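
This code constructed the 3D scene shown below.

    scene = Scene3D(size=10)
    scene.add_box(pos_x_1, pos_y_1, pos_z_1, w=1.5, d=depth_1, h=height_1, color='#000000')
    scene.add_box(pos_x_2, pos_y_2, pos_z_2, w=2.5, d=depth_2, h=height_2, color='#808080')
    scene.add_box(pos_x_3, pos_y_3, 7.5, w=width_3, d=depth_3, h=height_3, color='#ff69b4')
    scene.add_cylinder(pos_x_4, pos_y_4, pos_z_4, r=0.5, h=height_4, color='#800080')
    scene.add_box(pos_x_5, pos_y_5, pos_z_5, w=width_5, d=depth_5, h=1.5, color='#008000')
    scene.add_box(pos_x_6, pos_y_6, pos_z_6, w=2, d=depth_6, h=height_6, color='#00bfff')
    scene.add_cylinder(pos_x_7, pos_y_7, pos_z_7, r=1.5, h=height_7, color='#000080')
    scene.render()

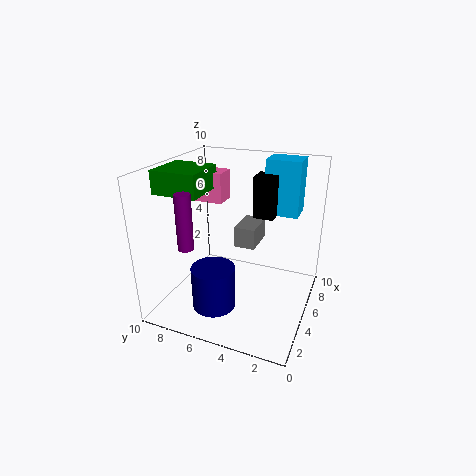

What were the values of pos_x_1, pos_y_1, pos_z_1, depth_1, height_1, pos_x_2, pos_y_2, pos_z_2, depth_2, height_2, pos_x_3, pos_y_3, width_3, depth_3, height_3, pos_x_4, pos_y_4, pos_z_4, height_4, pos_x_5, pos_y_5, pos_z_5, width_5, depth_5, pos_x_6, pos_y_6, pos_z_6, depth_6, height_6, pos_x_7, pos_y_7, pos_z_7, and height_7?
pos_x_1 = 6.5; pos_y_1 = 3; pos_z_1 = 6; depth_1 = 1.5; height_1 = 3; pos_x_2 = 5.5; pos_y_2 = 4; pos_z_2 = 4; depth_2 = 1.5; height_2 = 1.5; pos_x_3 = 4.5; pos_y_3 = 6; width_3 = 1.5; depth_3 = 2.5; height_3 = 2; pos_x_4 = 1.5; pos_y_4 = 7; pos_z_4 = 5.5; height_4 = 3.5; pos_x_5 = 2; pos_y_5 = 6.5; pos_z_5 = 8.5; width_5 = 3; depth_5 = 3; pos_x_6 = 7.5; pos_y_6 = 1.5; pos_z_6 = 6; depth_6 = 2.5; height_6 = 4; pos_x_7 = 3; pos_y_7 = 6; pos_z_7 = 0.5; height_7 = 3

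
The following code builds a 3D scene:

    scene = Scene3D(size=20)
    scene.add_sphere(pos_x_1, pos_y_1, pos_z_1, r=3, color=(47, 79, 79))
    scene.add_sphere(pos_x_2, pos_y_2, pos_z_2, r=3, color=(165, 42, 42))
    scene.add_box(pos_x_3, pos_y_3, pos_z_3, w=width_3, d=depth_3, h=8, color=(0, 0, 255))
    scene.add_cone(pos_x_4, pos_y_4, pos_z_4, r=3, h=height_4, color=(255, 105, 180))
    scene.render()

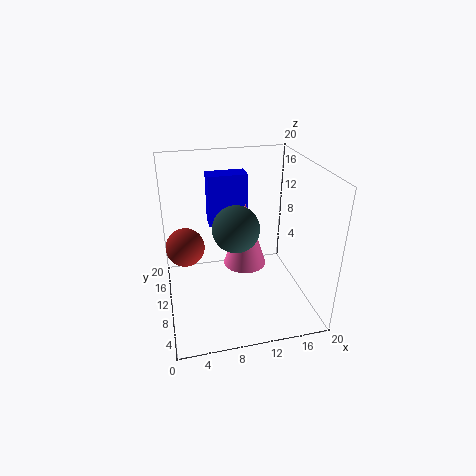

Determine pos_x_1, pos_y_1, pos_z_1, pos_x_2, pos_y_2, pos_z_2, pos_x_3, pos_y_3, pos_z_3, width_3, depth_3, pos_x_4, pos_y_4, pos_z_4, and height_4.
pos_x_1 = 9; pos_y_1 = 7; pos_z_1 = 13; pos_x_2 = 3; pos_y_2 = 16; pos_z_2 = 6; pos_x_3 = 7; pos_y_3 = 16; pos_z_3 = 9; width_3 = 6; depth_3 = 3; pos_x_4 = 11; pos_y_4 = 10; pos_z_4 = 6; height_4 = 9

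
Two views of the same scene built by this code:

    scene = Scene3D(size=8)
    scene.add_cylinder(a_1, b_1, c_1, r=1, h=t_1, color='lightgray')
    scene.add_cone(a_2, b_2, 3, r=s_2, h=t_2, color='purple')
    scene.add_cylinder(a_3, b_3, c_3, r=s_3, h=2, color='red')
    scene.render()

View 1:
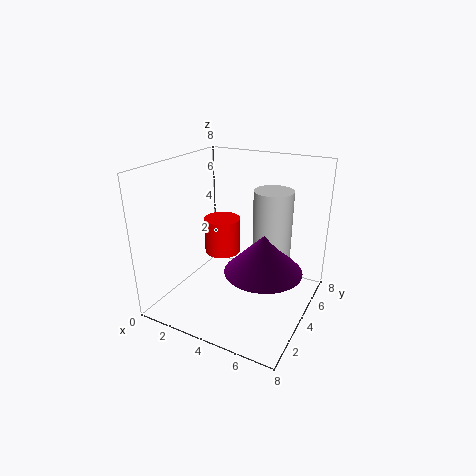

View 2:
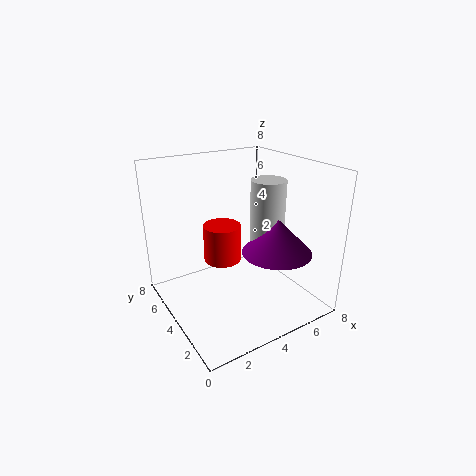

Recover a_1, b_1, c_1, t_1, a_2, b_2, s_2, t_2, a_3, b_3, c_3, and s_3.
a_1 = 6
b_1 = 4
c_1 = 3
t_1 = 4
a_2 = 6
b_2 = 3
s_2 = 2
t_2 = 2
a_3 = 3
b_3 = 4
c_3 = 3
s_3 = 1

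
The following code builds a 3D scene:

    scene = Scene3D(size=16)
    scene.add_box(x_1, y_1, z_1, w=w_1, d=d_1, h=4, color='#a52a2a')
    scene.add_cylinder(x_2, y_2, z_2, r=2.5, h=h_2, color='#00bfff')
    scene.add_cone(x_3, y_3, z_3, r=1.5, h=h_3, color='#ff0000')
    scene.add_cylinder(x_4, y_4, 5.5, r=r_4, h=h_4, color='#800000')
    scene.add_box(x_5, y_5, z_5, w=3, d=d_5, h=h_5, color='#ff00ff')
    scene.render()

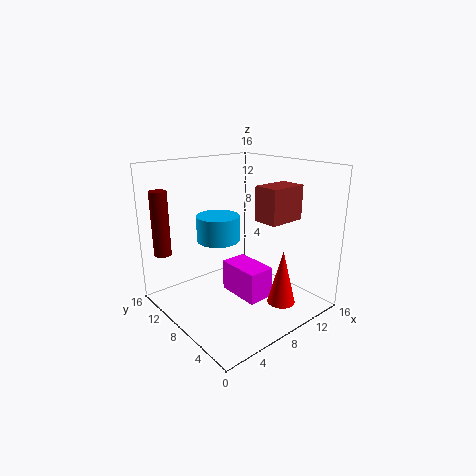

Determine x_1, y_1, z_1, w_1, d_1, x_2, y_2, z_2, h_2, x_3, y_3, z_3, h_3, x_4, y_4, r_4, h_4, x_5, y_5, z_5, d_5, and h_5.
x_1 = 10.5; y_1 = 5; z_1 = 9.5; w_1 = 4.5; d_1 = 3; x_2 = 7.5; y_2 = 11; z_2 = 7; h_2 = 3; x_3 = 10; y_3 = 3; z_3 = 1.5; h_3 = 6; x_4 = 2; y_4 = 14.5; r_4 = 1; h_4 = 7.5; x_5 = 7; y_5 = 4.5; z_5 = 1.5; d_5 = 5; h_5 = 3.5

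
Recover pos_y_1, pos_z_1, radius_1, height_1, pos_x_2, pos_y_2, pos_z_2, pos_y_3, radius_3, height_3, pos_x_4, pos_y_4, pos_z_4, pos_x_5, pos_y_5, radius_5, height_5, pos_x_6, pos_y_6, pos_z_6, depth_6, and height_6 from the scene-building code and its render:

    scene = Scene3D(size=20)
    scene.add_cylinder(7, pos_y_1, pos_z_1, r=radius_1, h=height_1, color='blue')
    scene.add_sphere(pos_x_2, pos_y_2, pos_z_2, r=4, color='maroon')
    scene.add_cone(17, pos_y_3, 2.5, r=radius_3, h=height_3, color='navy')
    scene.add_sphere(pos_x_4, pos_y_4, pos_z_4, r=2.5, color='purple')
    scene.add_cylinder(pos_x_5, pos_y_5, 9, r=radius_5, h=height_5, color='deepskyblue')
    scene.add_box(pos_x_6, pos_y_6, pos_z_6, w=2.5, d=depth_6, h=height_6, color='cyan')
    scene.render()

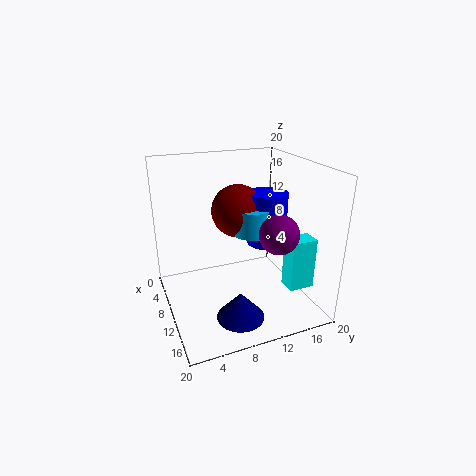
pos_y_1 = 16, pos_z_1 = 7, radius_1 = 3, height_1 = 8, pos_x_2 = 5, pos_y_2 = 12, pos_z_2 = 12, pos_y_3 = 7.5, radius_3 = 3, height_3 = 3.5, pos_x_4 = 16, pos_y_4 = 13, pos_z_4 = 12.5, pos_x_5 = 7, pos_y_5 = 13.5, radius_5 = 3, height_5 = 4, pos_x_6 = 14, pos_y_6 = 15, pos_z_6 = 4, depth_6 = 3.5, height_6 = 7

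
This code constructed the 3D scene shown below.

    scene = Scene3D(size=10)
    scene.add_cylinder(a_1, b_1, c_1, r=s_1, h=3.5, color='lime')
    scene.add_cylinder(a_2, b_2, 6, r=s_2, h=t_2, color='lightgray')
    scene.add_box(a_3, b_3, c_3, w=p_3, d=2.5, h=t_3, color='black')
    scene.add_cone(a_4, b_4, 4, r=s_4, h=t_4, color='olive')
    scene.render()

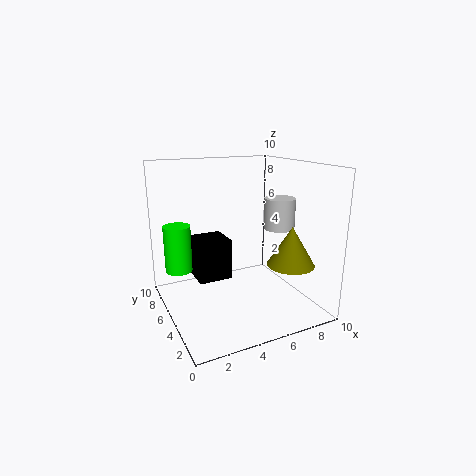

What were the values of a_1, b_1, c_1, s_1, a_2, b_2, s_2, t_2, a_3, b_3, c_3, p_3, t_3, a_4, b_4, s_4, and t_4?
a_1 = 1.5, b_1 = 8, c_1 = 2, s_1 = 1, a_2 = 7, b_2 = 3, s_2 = 1, t_2 = 2, a_3 = 2.5, b_3 = 6, c_3 = 1.5, p_3 = 2.5, t_3 = 3, a_4 = 7, b_4 = 1.5, s_4 = 1.5, t_4 = 2.5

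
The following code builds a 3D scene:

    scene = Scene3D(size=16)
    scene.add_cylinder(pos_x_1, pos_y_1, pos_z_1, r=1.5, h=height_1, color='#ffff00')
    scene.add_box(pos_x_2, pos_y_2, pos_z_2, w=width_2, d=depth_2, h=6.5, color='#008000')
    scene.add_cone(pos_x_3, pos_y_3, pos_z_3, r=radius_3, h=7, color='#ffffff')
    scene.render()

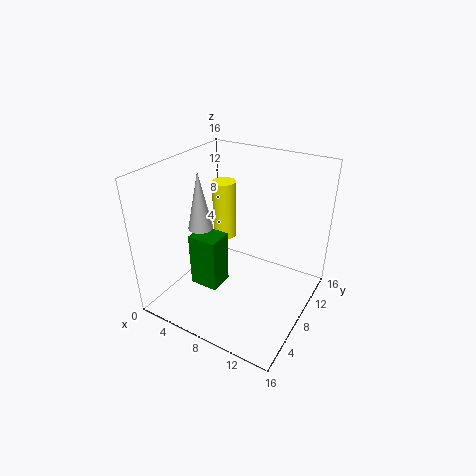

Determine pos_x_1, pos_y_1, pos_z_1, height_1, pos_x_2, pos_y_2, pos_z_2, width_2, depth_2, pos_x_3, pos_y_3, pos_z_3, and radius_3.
pos_x_1 = 3; pos_y_1 = 13; pos_z_1 = 4.5; height_1 = 7.5; pos_x_2 = 2.5; pos_y_2 = 6; pos_z_2 = 1; width_2 = 3.5; depth_2 = 3; pos_x_3 = 2.5; pos_y_3 = 8.5; pos_z_3 = 7.5; radius_3 = 1.5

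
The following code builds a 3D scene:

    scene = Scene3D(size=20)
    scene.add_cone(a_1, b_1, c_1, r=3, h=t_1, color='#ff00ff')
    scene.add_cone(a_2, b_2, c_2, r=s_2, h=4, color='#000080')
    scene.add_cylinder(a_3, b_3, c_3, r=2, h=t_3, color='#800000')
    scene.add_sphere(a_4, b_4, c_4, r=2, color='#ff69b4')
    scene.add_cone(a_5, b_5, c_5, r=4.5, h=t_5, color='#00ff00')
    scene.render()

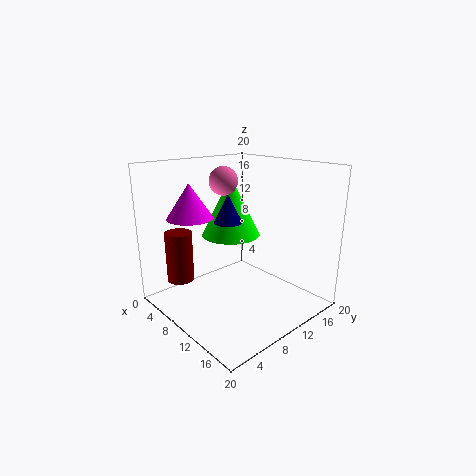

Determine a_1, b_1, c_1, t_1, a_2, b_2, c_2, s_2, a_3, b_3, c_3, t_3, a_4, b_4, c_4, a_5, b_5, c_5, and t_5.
a_1 = 7.5; b_1 = 4; c_1 = 13.5; t_1 = 4.5; a_2 = 8.5; b_2 = 9.5; c_2 = 12; s_2 = 2; a_3 = 2.5; b_3 = 5; c_3 = 2.5; t_3 = 7.5; a_4 = 7; b_4 = 10; c_4 = 17.5; a_5 = 5; b_5 = 13; c_5 = 8.5; t_5 = 9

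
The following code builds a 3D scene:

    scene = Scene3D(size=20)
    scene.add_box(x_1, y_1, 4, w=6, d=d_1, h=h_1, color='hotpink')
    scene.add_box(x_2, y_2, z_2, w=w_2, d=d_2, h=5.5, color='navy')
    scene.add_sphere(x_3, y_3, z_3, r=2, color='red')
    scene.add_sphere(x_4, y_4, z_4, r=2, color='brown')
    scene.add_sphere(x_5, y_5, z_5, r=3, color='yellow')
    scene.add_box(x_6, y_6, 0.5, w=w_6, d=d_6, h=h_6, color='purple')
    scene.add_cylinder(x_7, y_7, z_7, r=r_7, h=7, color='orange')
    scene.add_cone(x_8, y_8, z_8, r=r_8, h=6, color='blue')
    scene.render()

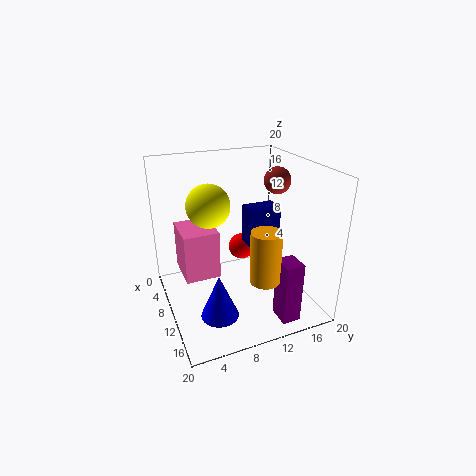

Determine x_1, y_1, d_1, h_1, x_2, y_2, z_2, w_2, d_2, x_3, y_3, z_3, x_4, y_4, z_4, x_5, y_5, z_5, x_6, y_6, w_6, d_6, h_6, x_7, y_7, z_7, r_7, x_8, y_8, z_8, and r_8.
x_1 = 3.5; y_1 = 2.5; d_1 = 5; h_1 = 7; x_2 = 8; y_2 = 11.5; z_2 = 8.5; w_2 = 3; d_2 = 4.5; x_3 = 5.5; y_3 = 12.5; z_3 = 6; x_4 = 7; y_4 = 17.5; z_4 = 16.5; x_5 = 8; y_5 = 6.5; z_5 = 14.5; x_6 = 15.5; y_6 = 13; w_6 = 3; d_6 = 2.5; h_6 = 8.5; x_7 = 15.5; y_7 = 11.5; z_7 = 6; r_7 = 2; x_8 = 14.5; y_8 = 5.5; z_8 = 1.5; r_8 = 2.5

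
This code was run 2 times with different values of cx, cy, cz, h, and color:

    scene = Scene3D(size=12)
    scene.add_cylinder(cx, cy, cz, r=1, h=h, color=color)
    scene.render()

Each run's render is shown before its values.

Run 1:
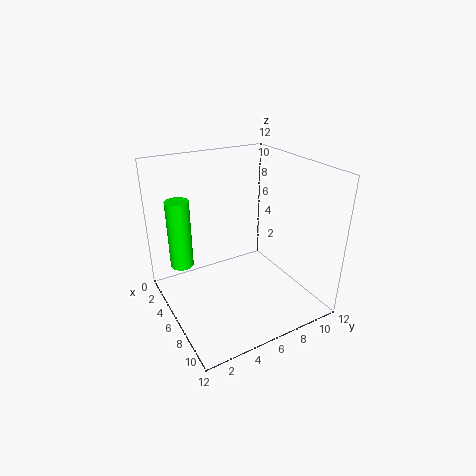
cx = 3
cy = 2
cz = 3
h = 6
color = 'lime'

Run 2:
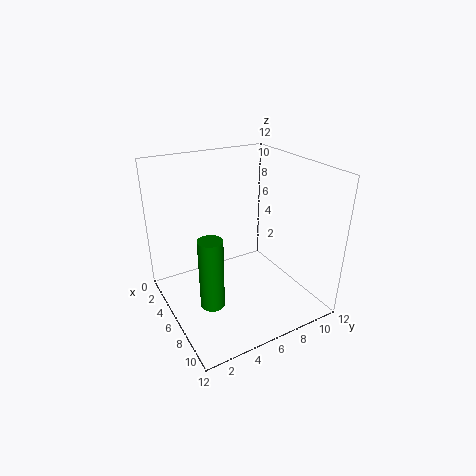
cx = 7
cy = 3
cz = 1
h = 6
color = 'green'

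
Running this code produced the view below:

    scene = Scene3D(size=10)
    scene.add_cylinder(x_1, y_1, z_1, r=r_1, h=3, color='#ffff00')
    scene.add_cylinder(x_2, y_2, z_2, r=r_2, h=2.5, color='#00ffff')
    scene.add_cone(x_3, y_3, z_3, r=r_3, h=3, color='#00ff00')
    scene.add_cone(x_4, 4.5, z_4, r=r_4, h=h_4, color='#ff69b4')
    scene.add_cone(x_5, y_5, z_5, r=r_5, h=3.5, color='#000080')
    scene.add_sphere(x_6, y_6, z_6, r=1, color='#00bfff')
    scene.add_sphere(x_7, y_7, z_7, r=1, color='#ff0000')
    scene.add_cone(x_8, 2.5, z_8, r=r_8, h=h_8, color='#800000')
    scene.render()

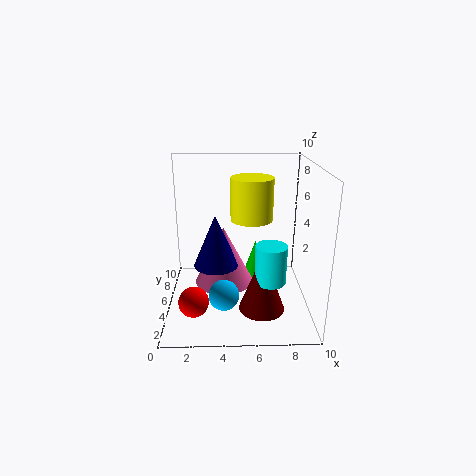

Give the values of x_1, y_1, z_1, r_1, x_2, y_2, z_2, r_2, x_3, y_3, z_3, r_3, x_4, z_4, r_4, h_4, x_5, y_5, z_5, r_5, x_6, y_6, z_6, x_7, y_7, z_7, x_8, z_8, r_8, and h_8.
x_1 = 6
y_1 = 6
z_1 = 6
r_1 = 1.5
x_2 = 7
y_2 = 2.5
z_2 = 3
r_2 = 1
x_3 = 6.5
y_3 = 8
z_3 = 0.5
r_3 = 1
x_4 = 4
z_4 = 2
r_4 = 2
h_4 = 4
x_5 = 3.5
y_5 = 4
z_5 = 3.5
r_5 = 1.5
x_6 = 4
y_6 = 2.5
z_6 = 2
x_7 = 2
y_7 = 2.5
z_7 = 1.5
x_8 = 6.5
z_8 = 1
r_8 = 1.5
h_8 = 4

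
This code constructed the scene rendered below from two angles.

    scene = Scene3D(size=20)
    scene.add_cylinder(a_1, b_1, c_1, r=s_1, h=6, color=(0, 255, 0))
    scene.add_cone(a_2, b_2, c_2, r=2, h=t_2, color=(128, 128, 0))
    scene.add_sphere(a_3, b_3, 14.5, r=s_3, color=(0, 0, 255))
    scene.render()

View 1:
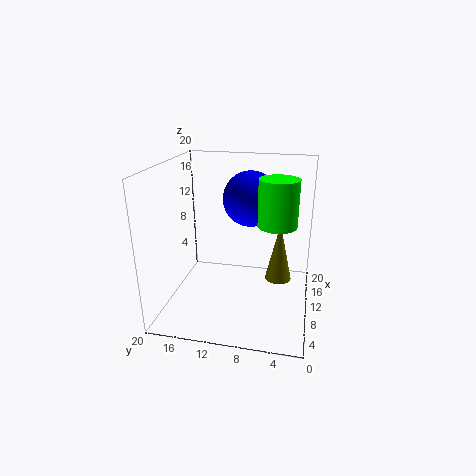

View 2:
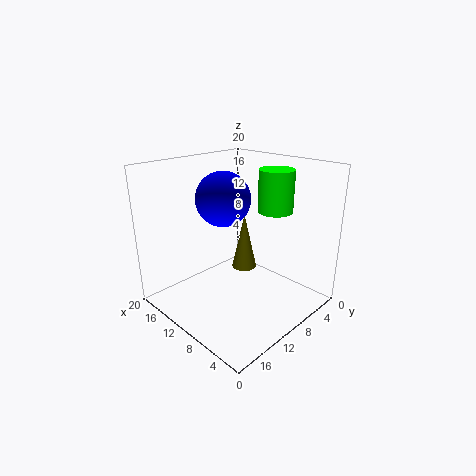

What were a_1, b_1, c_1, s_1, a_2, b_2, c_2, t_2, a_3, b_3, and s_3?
a_1 = 8
b_1 = 4.5
c_1 = 13
s_1 = 2.5
a_2 = 14
b_2 = 4.5
c_2 = 2
t_2 = 9
a_3 = 14
b_3 = 9
s_3 = 4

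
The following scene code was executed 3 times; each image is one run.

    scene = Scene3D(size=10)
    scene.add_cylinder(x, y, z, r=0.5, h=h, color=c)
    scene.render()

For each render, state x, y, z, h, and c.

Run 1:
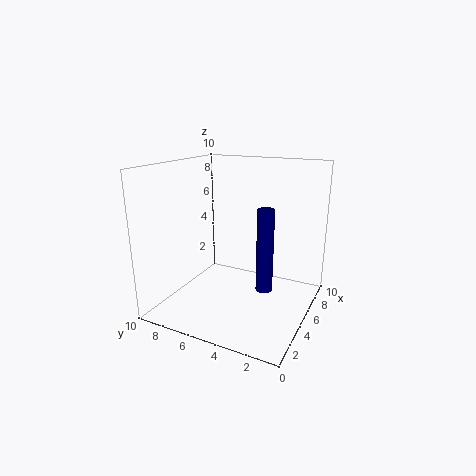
x = 2.5, y = 2, z = 3, h = 5, c = 'navy'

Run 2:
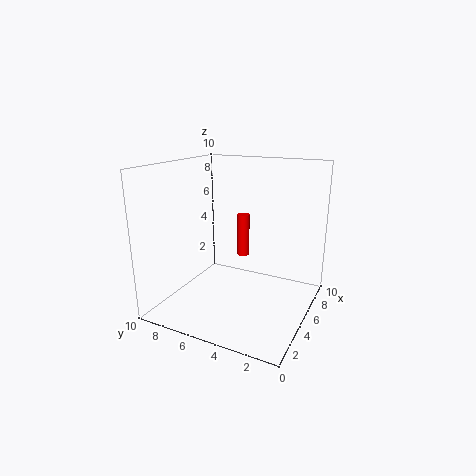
x = 9, y = 6.5, z = 2, h = 3.5, c = 'red'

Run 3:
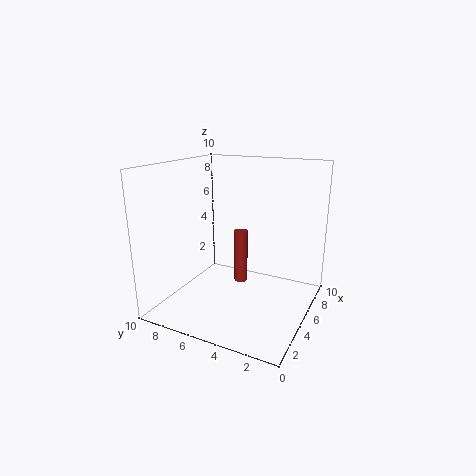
x = 6.5, y = 5.5, z = 1, h = 4, c = 'brown'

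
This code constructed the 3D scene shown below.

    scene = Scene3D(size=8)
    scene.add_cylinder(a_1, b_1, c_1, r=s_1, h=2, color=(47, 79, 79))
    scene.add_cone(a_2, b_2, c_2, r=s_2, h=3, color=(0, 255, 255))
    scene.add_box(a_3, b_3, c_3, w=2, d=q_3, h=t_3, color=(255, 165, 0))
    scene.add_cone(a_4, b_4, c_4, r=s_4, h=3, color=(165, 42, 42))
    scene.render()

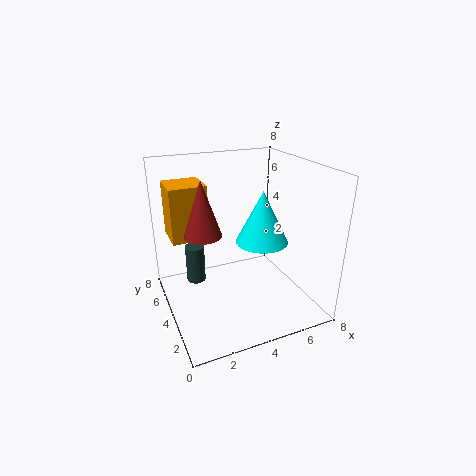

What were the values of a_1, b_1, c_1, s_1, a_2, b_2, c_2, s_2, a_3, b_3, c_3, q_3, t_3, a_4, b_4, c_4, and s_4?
a_1 = 1.5
b_1 = 4
c_1 = 2
s_1 = 0.5
a_2 = 5.5
b_2 = 4
c_2 = 3.5
s_2 = 1.5
a_3 = 0.5
b_3 = 4.5
c_3 = 4
q_3 = 2
t_3 = 3
a_4 = 2
b_4 = 4
c_4 = 4.5
s_4 = 1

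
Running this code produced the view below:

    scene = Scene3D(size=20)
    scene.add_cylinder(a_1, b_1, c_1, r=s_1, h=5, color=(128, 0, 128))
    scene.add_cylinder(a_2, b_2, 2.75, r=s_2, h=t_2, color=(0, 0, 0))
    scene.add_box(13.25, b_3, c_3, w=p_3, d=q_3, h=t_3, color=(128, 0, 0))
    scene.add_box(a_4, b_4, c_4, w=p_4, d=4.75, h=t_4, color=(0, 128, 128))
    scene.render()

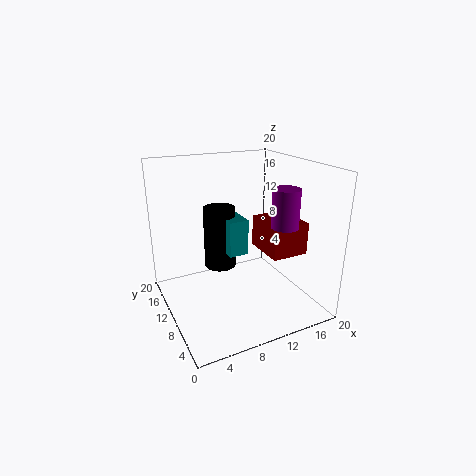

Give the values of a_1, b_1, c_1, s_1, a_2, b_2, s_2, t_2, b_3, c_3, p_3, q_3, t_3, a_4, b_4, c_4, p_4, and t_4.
a_1 = 14; b_1 = 4.75; c_1 = 12.75; s_1 = 1.75; a_2 = 10; b_2 = 16.5; s_2 = 2.5; t_2 = 9.75; b_3 = 5.5; c_3 = 7.75; p_3 = 5.25; q_3 = 6.25; t_3 = 4.5; a_4 = 10; b_4 = 12.5; c_4 = 5.75; p_4 = 3; t_4 = 5.5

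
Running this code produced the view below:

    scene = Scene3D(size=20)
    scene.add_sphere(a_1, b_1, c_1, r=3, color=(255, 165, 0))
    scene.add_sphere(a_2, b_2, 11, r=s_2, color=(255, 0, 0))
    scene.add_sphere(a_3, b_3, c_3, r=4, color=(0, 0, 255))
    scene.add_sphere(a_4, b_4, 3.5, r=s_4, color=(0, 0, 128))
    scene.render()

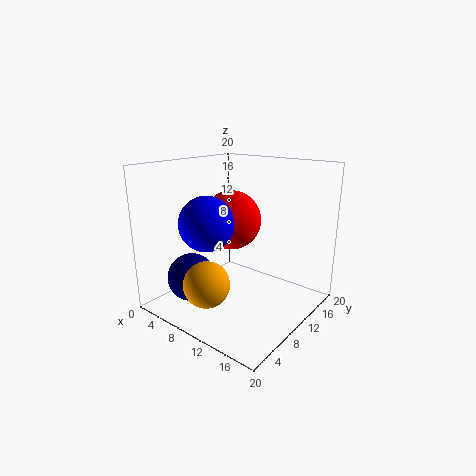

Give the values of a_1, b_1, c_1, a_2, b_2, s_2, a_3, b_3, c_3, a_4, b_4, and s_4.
a_1 = 10, b_1 = 3.5, c_1 = 5.5, a_2 = 6, b_2 = 13.5, s_2 = 4.5, a_3 = 5.5, b_3 = 8.5, c_3 = 11.5, a_4 = 4, b_4 = 6.5, s_4 = 3.5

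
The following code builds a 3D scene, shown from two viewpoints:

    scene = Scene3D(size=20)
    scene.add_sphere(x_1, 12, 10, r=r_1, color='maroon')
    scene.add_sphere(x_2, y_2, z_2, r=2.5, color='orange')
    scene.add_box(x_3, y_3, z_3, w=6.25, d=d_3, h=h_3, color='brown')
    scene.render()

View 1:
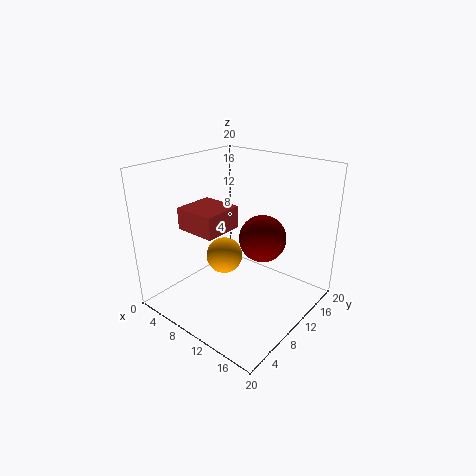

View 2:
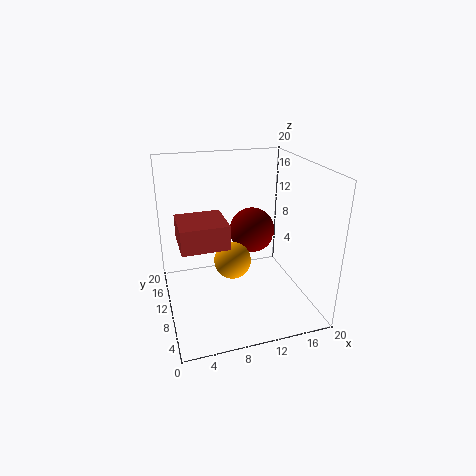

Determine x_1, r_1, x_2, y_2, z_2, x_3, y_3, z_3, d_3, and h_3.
x_1 = 12.75
r_1 = 3.25
x_2 = 8.75
y_2 = 8.5
z_2 = 7.5
x_3 = 1.75
y_3 = 6.5
z_3 = 10.25
d_3 = 6
h_3 = 3.25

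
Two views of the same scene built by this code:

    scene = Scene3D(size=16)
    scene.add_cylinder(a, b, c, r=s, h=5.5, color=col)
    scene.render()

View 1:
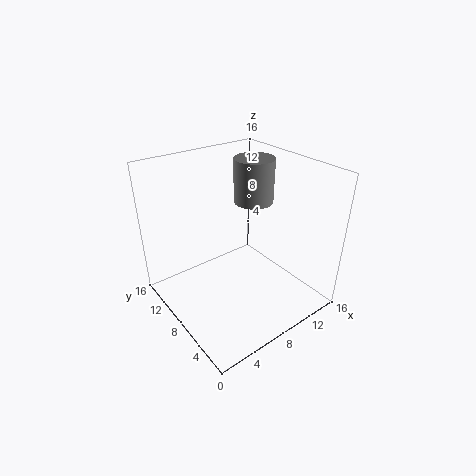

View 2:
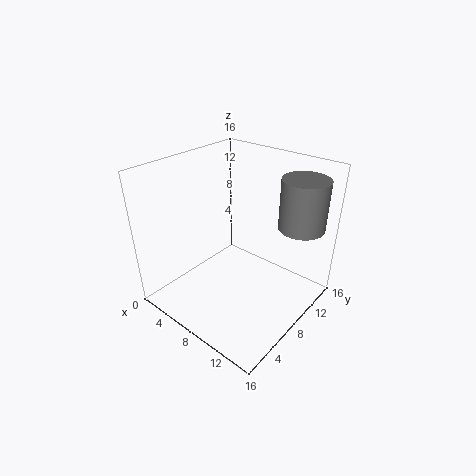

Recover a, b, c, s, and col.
a = 13.5
b = 12
c = 9.5
s = 2.5
col = 'gray'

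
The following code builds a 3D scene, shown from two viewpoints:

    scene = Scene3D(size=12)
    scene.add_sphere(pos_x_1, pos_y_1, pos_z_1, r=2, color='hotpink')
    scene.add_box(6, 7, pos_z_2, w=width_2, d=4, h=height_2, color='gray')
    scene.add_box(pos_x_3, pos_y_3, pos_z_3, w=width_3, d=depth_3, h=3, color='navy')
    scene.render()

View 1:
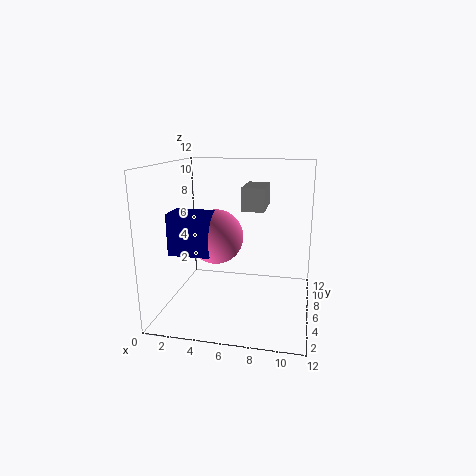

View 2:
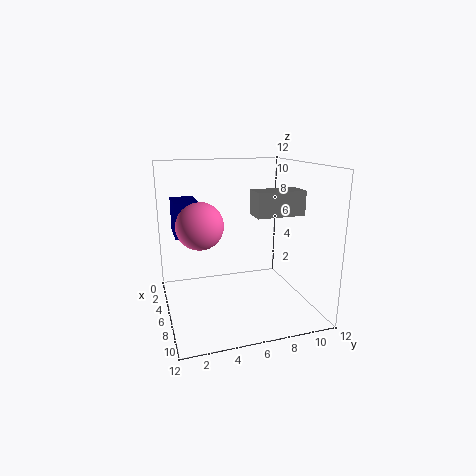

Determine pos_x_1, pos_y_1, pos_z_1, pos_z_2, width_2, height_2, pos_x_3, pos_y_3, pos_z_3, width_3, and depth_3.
pos_x_1 = 5, pos_y_1 = 3, pos_z_1 = 7, pos_z_2 = 8, width_2 = 2, height_2 = 2, pos_x_3 = 2, pos_y_3 = 1, pos_z_3 = 6, width_3 = 3, depth_3 = 2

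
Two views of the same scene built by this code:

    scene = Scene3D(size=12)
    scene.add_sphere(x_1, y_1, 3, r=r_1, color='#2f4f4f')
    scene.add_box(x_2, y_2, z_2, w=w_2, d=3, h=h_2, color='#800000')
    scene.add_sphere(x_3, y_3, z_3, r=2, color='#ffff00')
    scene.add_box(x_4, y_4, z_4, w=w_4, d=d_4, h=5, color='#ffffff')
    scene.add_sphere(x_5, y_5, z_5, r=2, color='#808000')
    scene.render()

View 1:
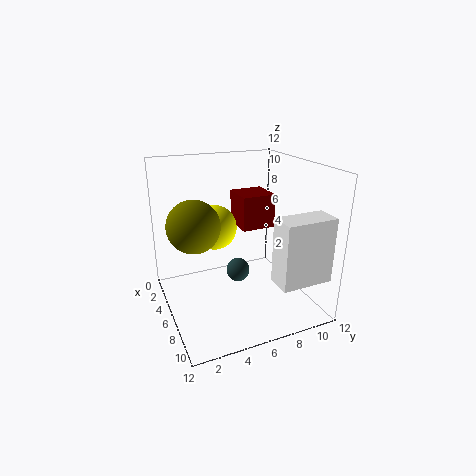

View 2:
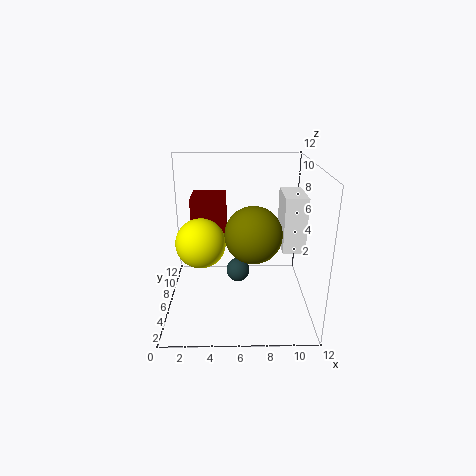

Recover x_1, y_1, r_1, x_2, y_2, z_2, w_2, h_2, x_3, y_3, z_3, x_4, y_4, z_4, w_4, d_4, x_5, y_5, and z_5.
x_1 = 6
y_1 = 6
r_1 = 1
x_2 = 2
y_2 = 7
z_2 = 6
w_2 = 3
h_2 = 3
x_3 = 3
y_3 = 5
z_3 = 6
x_4 = 10
y_4 = 7
z_4 = 4
w_4 = 2
d_4 = 4
x_5 = 7
y_5 = 2
z_5 = 8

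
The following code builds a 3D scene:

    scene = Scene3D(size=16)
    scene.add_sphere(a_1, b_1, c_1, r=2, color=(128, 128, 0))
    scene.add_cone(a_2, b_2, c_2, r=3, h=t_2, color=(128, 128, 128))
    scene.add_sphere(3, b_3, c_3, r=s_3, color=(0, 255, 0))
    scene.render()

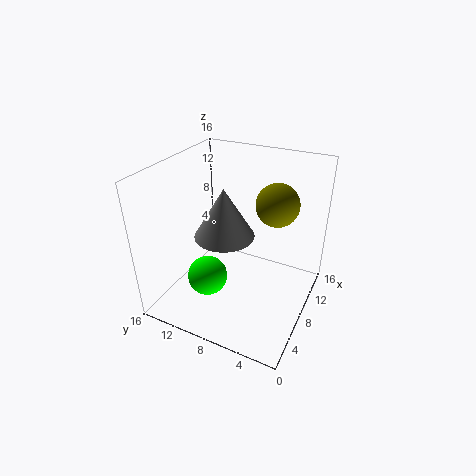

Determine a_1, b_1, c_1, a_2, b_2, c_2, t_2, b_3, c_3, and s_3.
a_1 = 6, b_1 = 3, c_1 = 14, a_2 = 5, b_2 = 8, c_2 = 10, t_2 = 5, b_3 = 9, c_3 = 6, s_3 = 2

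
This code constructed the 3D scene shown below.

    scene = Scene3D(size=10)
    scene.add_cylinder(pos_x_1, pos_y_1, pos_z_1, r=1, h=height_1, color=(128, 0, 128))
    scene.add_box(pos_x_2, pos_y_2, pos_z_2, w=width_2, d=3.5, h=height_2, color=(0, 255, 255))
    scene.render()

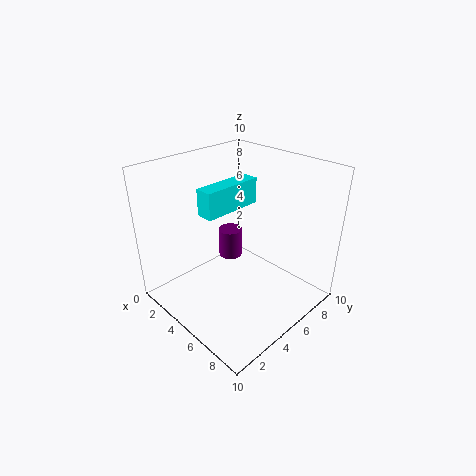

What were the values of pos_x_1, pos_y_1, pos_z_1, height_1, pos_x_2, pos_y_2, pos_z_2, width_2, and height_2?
pos_x_1 = 1
pos_y_1 = 8
pos_z_1 = 0.5
height_1 = 2.5
pos_x_2 = 6
pos_y_2 = 1
pos_z_2 = 8.5
width_2 = 1
height_2 = 1.5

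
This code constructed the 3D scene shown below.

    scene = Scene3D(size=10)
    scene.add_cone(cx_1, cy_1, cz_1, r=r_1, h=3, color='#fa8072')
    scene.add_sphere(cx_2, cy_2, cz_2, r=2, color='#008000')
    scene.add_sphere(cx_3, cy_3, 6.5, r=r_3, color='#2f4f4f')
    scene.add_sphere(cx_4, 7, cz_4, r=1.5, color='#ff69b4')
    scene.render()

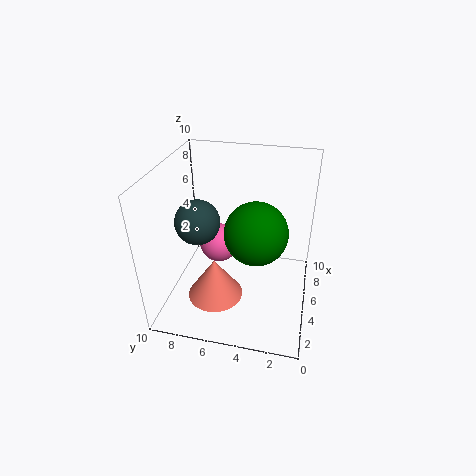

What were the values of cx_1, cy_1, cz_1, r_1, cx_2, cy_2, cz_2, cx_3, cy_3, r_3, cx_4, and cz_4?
cx_1 = 4; cy_1 = 6.5; cz_1 = 0.5; r_1 = 2; cx_2 = 3.5; cy_2 = 3.5; cz_2 = 6.5; cx_3 = 4; cy_3 = 7.5; r_3 = 1.5; cx_4 = 7; cz_4 = 3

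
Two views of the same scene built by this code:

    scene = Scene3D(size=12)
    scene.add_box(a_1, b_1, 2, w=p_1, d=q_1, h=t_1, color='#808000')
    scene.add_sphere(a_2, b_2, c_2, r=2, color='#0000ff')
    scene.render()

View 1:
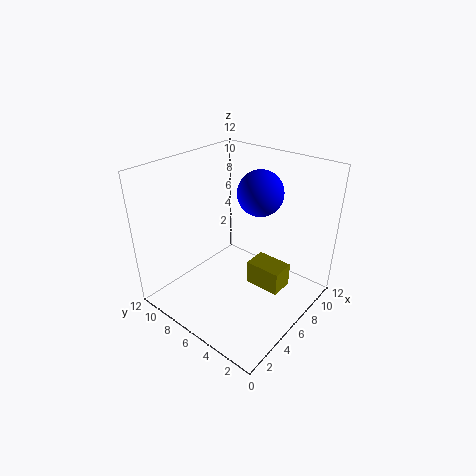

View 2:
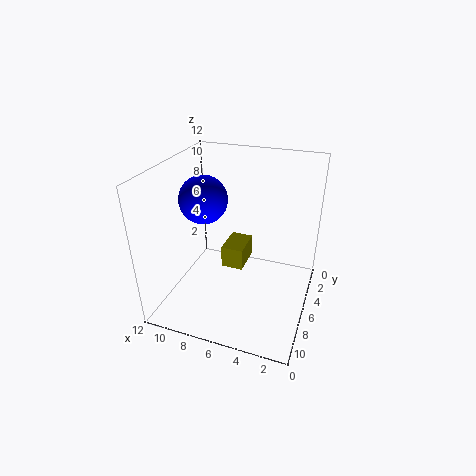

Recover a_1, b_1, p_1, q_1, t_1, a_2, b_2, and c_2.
a_1 = 6, b_1 = 2, p_1 = 2, q_1 = 3, t_1 = 2, a_2 = 9, b_2 = 6, c_2 = 9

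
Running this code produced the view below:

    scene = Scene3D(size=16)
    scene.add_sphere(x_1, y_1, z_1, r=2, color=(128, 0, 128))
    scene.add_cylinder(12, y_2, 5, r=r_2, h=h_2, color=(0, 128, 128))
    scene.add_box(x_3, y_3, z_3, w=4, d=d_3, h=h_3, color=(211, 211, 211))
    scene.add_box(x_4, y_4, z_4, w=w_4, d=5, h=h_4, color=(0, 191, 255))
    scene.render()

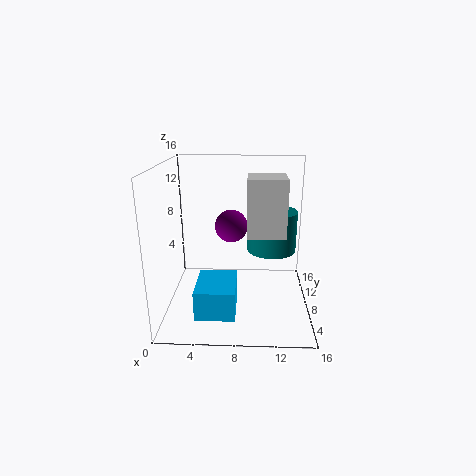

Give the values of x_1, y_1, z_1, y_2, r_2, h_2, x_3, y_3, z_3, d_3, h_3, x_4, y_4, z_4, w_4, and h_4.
x_1 = 7, y_1 = 12, z_1 = 8, y_2 = 12, r_2 = 3, h_2 = 5, x_3 = 9, y_3 = 5, z_3 = 9, d_3 = 4, h_3 = 6, x_4 = 4, y_4 = 1, z_4 = 2, w_4 = 4, h_4 = 3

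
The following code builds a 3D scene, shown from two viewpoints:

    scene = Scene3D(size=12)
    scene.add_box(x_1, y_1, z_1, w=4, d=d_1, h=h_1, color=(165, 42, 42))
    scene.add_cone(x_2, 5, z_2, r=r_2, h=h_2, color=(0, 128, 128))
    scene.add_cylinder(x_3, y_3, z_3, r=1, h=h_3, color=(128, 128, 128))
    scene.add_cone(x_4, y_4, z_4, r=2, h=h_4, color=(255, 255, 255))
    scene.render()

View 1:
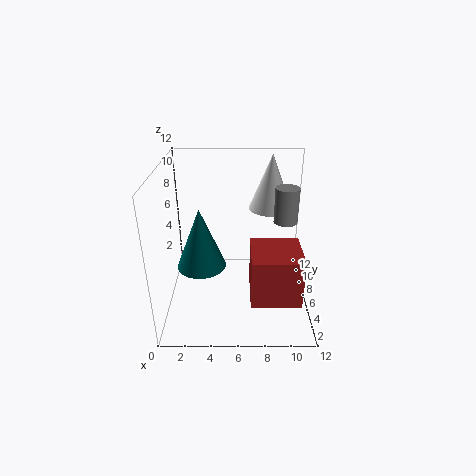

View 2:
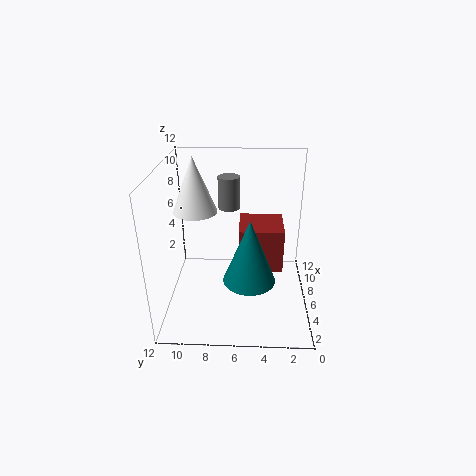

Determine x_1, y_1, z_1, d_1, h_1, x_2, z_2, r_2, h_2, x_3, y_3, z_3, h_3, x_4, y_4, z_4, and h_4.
x_1 = 7
y_1 = 2
z_1 = 2
d_1 = 4
h_1 = 4
x_2 = 3
z_2 = 4
r_2 = 2
h_2 = 5
x_3 = 10
y_3 = 7
z_3 = 7
h_3 = 3
x_4 = 9
y_4 = 10
z_4 = 7
h_4 = 5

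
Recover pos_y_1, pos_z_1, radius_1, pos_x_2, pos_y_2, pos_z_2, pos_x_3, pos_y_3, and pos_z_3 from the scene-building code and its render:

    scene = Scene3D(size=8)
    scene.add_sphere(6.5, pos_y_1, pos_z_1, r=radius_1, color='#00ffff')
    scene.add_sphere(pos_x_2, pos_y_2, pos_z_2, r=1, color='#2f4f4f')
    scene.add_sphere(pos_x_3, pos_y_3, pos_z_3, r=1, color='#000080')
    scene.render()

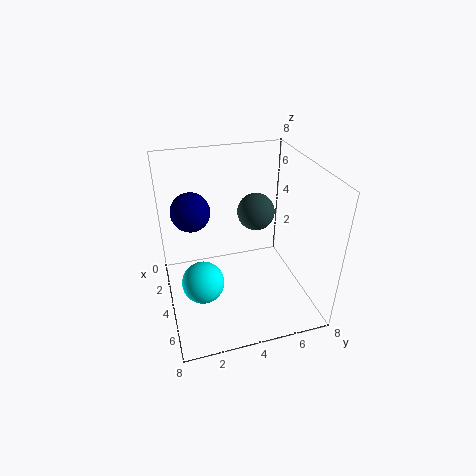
pos_y_1 = 1.5, pos_z_1 = 3.5, radius_1 = 1, pos_x_2 = 4, pos_y_2 = 5, pos_z_2 = 5.5, pos_x_3 = 4, pos_y_3 = 1.5, pos_z_3 = 6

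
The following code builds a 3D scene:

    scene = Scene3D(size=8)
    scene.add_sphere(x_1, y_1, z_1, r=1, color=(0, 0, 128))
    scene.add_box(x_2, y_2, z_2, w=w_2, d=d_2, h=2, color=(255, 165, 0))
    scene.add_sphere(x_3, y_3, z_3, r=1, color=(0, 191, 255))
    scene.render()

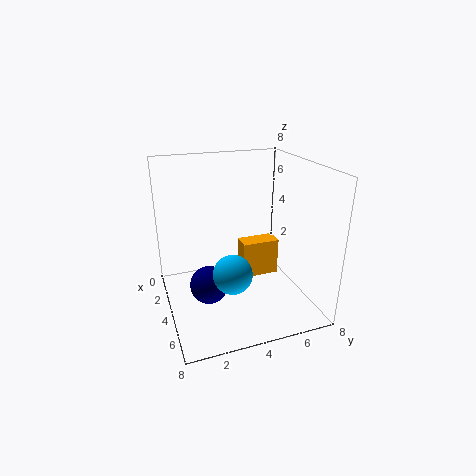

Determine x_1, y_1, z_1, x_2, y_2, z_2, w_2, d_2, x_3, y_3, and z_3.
x_1 = 5
y_1 = 2
z_1 = 2
x_2 = 4
y_2 = 4
z_2 = 2
w_2 = 1
d_2 = 2
x_3 = 6
y_3 = 3
z_3 = 3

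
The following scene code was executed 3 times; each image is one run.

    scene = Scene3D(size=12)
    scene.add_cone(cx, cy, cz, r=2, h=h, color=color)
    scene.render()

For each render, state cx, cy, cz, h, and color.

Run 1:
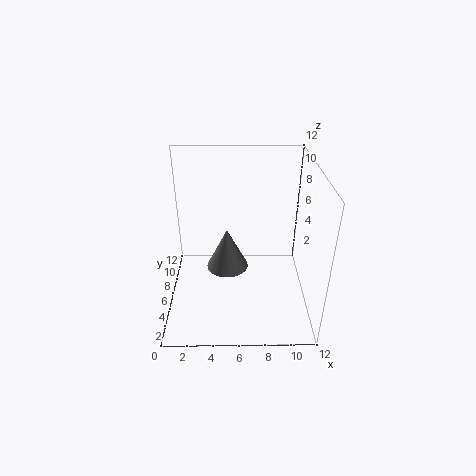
cx = 5, cy = 9, cz = 1, h = 4, color = 'gray'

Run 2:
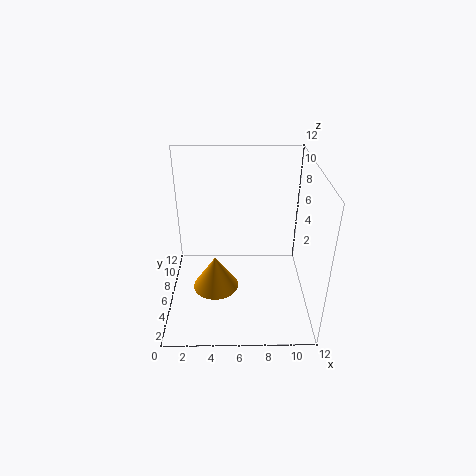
cx = 4, cy = 6, cz = 1, h = 3, color = 'orange'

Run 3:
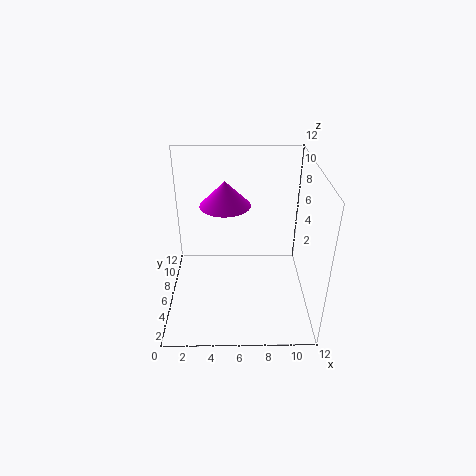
cx = 5, cy = 6, cz = 9, h = 2, color = 'magenta'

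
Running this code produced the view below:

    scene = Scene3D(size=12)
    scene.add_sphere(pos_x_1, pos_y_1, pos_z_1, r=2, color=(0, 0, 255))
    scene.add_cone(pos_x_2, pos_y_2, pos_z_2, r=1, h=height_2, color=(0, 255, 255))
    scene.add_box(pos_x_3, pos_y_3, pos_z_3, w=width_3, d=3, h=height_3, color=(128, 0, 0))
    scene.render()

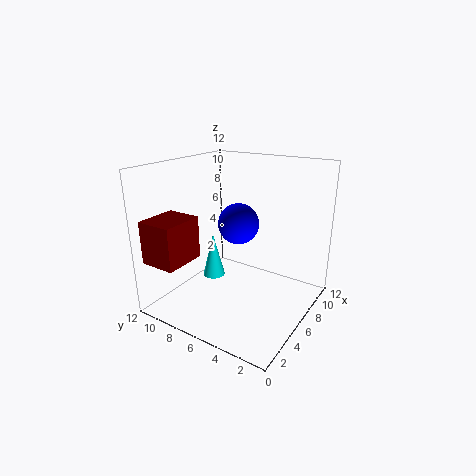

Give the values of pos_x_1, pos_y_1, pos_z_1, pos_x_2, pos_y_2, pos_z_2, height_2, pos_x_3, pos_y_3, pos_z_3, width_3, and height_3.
pos_x_1 = 10
pos_y_1 = 8.5
pos_z_1 = 5.5
pos_x_2 = 6.5
pos_y_2 = 9
pos_z_2 = 1.5
height_2 = 4
pos_x_3 = 0.5
pos_y_3 = 8.5
pos_z_3 = 4.5
width_3 = 3.5
height_3 = 3.5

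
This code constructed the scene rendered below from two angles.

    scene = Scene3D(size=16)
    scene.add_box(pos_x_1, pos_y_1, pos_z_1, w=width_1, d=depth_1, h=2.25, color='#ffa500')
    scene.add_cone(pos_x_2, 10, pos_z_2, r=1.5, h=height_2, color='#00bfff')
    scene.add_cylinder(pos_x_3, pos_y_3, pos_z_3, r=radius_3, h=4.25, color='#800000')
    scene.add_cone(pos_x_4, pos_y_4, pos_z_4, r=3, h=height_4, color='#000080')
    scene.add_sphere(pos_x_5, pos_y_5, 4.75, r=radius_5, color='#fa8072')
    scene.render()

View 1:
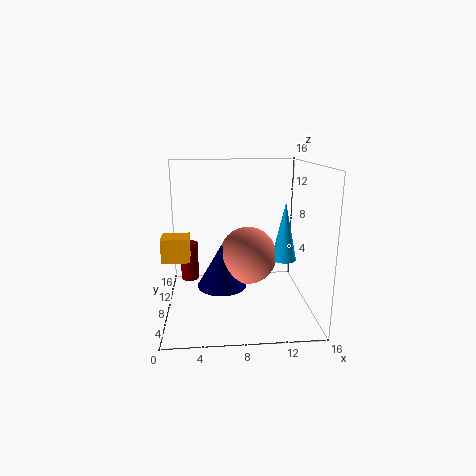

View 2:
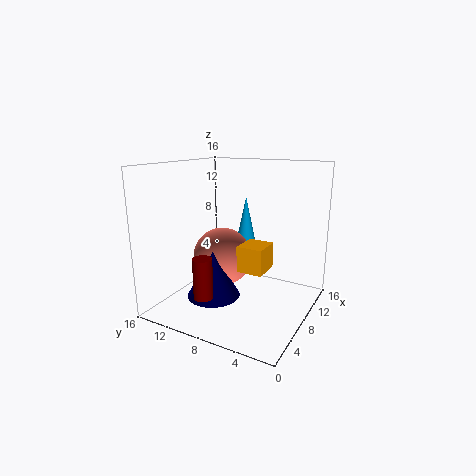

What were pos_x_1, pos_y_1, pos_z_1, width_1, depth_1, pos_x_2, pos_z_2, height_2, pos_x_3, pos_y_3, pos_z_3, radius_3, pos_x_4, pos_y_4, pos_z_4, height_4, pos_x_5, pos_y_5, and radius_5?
pos_x_1 = 0.5; pos_y_1 = 1.75; pos_z_1 = 7.75; width_1 = 2.5; depth_1 = 2.25; pos_x_2 = 13.75; pos_z_2 = 4.5; height_2 = 7; pos_x_3 = 2.5; pos_y_3 = 9; pos_z_3 = 3; radius_3 = 1; pos_x_4 = 6.25; pos_y_4 = 10.25; pos_z_4 = 1.25; height_4 = 5.25; pos_x_5 = 9.5; pos_y_5 = 11; radius_5 = 3.5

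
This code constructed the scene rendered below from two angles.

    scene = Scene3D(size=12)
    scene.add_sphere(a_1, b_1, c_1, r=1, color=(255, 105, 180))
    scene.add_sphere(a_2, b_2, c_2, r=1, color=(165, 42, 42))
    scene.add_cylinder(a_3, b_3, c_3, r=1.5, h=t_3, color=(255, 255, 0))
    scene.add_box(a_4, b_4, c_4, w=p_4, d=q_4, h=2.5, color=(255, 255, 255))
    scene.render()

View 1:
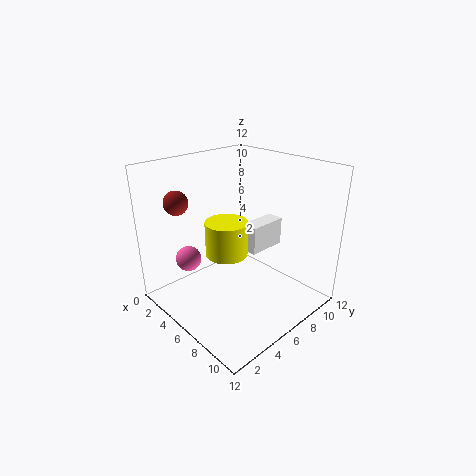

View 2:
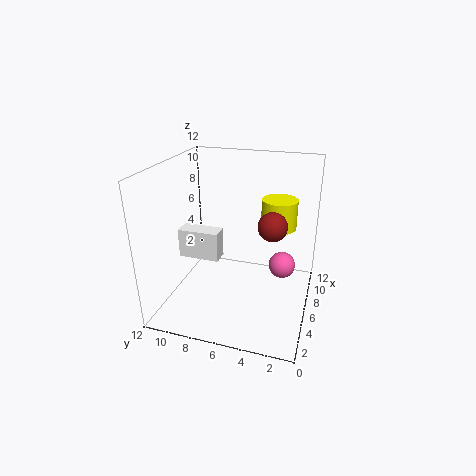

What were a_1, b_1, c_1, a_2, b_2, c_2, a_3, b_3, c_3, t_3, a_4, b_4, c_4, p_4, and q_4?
a_1 = 4.5; b_1 = 2; c_1 = 5; a_2 = 2.5; b_2 = 2.5; c_2 = 9; a_3 = 8; b_3 = 3; c_3 = 6.5; t_3 = 2.5; a_4 = 5; b_4 = 7.5; c_4 = 4; p_4 = 1.5; q_4 = 3.5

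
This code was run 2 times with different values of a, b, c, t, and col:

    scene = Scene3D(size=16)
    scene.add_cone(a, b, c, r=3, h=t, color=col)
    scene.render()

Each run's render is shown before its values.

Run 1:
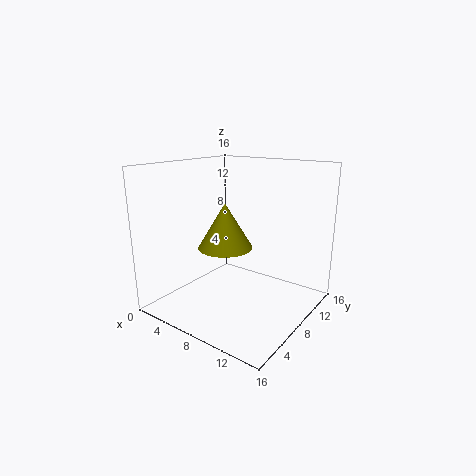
a = 7, b = 7, c = 7, t = 5, col = 'olive'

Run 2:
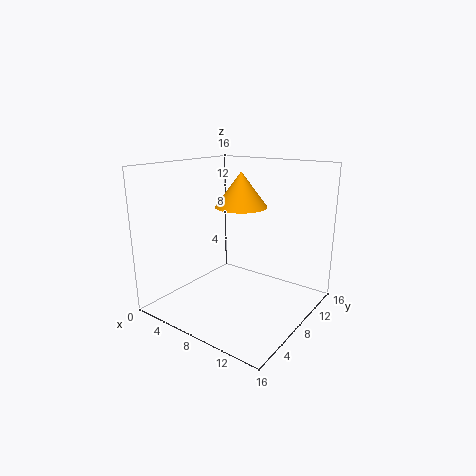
a = 7, b = 10, c = 11, t = 4, col = 'orange'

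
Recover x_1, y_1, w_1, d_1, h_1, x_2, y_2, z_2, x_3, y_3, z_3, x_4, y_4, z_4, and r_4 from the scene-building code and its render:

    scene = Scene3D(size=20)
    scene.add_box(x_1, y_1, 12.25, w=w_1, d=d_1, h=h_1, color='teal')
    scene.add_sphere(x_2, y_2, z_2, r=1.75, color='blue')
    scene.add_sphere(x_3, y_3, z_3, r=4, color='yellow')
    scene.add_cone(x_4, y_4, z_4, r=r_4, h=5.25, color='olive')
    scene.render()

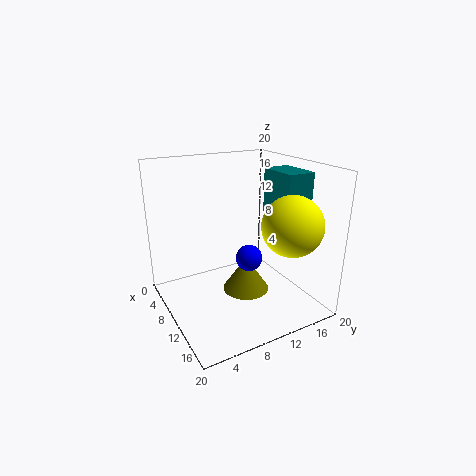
x_1 = 7.5
y_1 = 15.75
w_1 = 6
d_1 = 4
h_1 = 6.5
x_2 = 13
y_2 = 10
z_2 = 8.25
x_3 = 15.75
y_3 = 14.75
z_3 = 12.75
x_4 = 8.5
y_4 = 12.25
z_4 = 0.5
r_4 = 3.5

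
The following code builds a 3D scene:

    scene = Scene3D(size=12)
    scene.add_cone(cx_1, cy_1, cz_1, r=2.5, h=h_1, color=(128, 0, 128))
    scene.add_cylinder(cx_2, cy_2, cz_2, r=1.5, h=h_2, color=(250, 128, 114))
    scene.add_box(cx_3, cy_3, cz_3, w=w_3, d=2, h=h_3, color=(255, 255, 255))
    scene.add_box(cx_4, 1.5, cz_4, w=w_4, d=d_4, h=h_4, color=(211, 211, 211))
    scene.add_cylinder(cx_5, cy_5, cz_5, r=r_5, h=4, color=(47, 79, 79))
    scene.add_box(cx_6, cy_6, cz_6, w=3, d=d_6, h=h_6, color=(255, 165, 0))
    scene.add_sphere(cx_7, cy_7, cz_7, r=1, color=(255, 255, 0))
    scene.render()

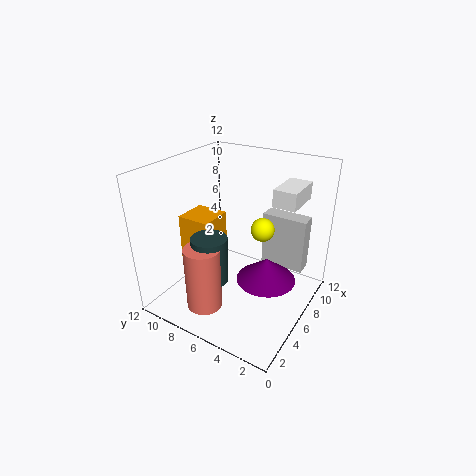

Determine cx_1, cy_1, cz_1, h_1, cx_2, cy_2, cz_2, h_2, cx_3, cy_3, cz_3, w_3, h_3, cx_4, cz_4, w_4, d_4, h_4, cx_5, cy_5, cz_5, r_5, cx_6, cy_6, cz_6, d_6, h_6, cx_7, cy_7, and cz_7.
cx_1 = 6.5
cy_1 = 3.5
cz_1 = 2.5
h_1 = 2
cx_2 = 3
cy_2 = 7.5
cz_2 = 0.5
h_2 = 5.5
cx_3 = 8
cy_3 = 2
cz_3 = 8.5
w_3 = 3.5
h_3 = 1.5
cx_4 = 9.5
cz_4 = 2
w_4 = 1.5
d_4 = 4
h_4 = 5
cx_5 = 4
cy_5 = 7.5
cz_5 = 2.5
r_5 = 1.5
cx_6 = 5
cy_6 = 8.5
cz_6 = 2
d_6 = 3
h_6 = 5
cx_7 = 7.5
cy_7 = 4.5
cz_7 = 6.5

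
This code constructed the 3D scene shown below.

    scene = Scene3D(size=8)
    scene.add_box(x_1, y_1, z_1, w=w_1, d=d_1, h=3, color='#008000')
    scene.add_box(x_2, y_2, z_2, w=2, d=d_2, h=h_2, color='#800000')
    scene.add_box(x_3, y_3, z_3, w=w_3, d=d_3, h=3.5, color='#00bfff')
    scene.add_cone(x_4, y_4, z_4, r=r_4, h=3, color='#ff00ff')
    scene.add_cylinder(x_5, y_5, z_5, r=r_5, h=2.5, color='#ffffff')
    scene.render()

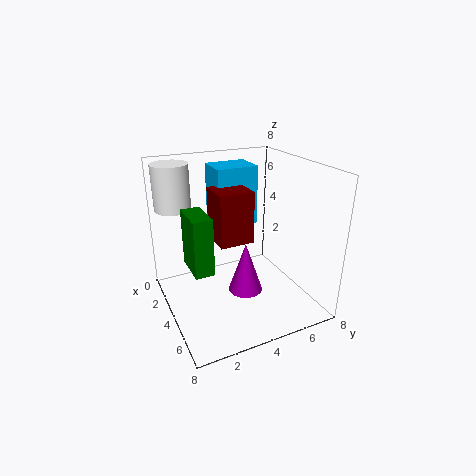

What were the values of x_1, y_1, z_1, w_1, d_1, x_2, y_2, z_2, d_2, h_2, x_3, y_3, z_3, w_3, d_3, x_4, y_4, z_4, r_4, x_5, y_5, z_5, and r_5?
x_1 = 3.5; y_1 = 1; z_1 = 3; w_1 = 2; d_1 = 1; x_2 = 2; y_2 = 3; z_2 = 3.5; d_2 = 2; h_2 = 3; x_3 = 0.5; y_3 = 3.5; z_3 = 4; w_3 = 2; d_3 = 2.5; x_4 = 4; y_4 = 4.5; z_4 = 0.5; r_4 = 1; x_5 = 2; y_5 = 1; z_5 = 5.5; r_5 = 1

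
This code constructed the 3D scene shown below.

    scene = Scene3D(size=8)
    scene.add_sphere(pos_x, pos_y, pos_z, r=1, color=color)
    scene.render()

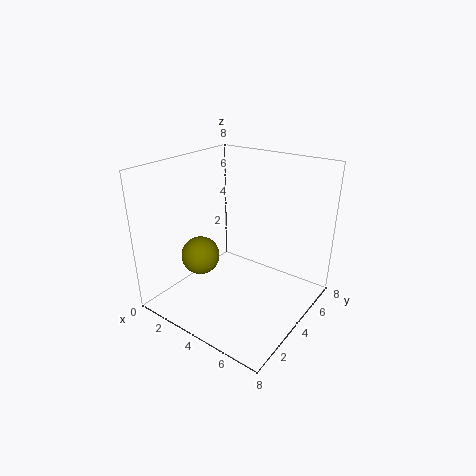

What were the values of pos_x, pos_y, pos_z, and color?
pos_x = 3
pos_y = 2
pos_z = 3.5
color = 'olive'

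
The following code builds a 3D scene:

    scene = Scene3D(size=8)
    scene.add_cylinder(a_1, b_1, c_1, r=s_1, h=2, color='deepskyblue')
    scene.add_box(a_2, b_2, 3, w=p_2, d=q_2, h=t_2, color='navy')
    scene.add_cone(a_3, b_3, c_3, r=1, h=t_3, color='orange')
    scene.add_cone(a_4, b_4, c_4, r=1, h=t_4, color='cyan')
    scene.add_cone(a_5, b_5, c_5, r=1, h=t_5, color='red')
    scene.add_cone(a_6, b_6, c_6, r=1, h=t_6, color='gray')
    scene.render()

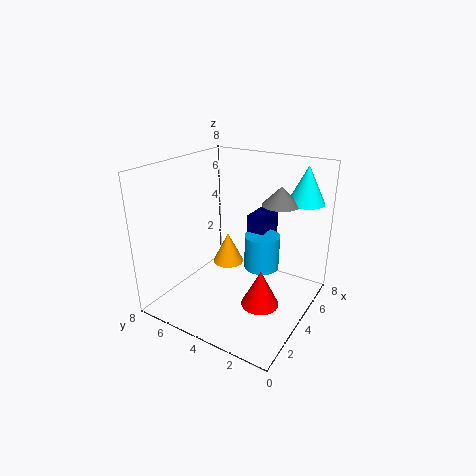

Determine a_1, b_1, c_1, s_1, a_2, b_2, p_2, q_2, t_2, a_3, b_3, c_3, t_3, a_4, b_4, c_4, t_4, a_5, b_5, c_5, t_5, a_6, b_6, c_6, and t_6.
a_1 = 5
b_1 = 3
c_1 = 2
s_1 = 1
a_2 = 5
b_2 = 3
p_2 = 2
q_2 = 1
t_2 = 2
a_3 = 6
b_3 = 6
c_3 = 1
t_3 = 2
a_4 = 6
b_4 = 1
c_4 = 6
t_4 = 2
a_5 = 3
b_5 = 2
c_5 = 1
t_5 = 2
a_6 = 5
b_6 = 2
c_6 = 6
t_6 = 1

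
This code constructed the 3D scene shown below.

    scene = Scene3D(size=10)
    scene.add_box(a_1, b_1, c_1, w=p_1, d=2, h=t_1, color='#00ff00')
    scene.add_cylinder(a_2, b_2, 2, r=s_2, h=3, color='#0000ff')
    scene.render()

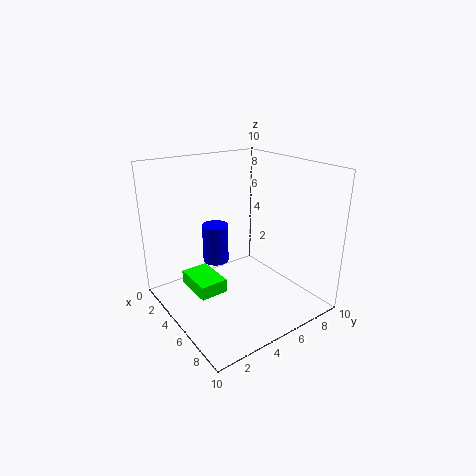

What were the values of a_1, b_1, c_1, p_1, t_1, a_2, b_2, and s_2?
a_1 = 2, b_1 = 2, c_1 = 1, p_1 = 3, t_1 = 1, a_2 = 2, b_2 = 5, s_2 = 1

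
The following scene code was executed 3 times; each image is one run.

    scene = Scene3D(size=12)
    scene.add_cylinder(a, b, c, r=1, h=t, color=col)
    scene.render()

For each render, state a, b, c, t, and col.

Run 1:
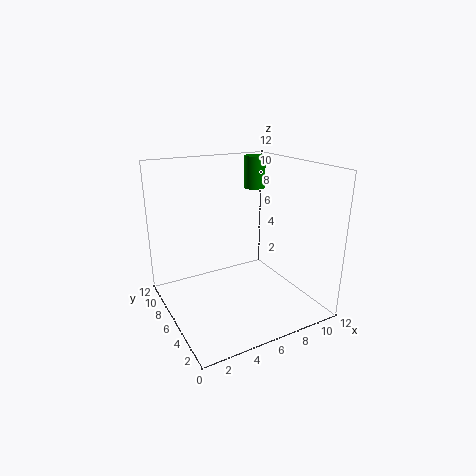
a = 10
b = 10
c = 9
t = 3
col = 'green'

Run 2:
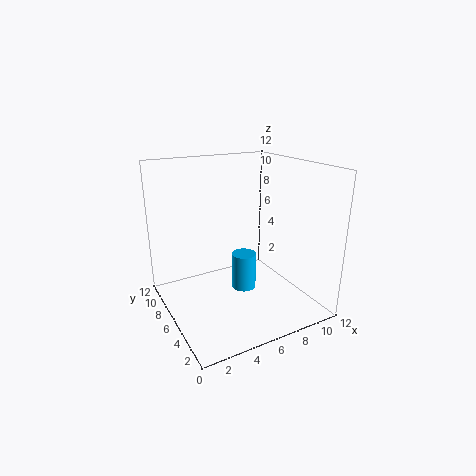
a = 6
b = 5
c = 2
t = 3
col = 'deepskyblue'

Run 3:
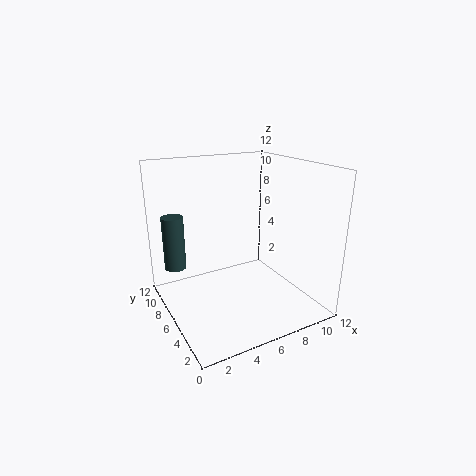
a = 2
b = 11
c = 2
t = 5
col = 'darkslategray'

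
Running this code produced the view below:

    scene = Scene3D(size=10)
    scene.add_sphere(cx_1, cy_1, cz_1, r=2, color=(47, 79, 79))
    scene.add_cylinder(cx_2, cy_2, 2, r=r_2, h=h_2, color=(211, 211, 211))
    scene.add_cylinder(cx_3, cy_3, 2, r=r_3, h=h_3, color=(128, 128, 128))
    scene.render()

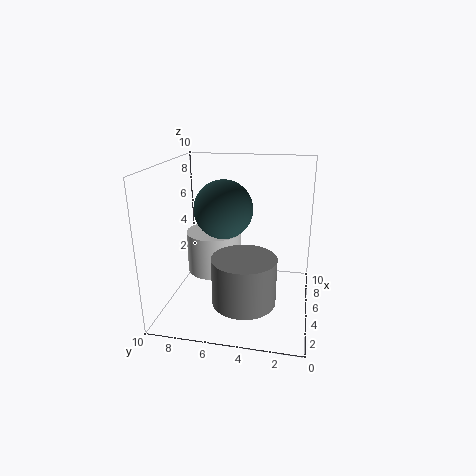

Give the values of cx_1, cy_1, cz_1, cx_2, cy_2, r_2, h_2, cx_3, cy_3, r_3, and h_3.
cx_1 = 5
cy_1 = 6
cz_1 = 7
cx_2 = 6
cy_2 = 7
r_2 = 2
h_2 = 3
cx_3 = 2
cy_3 = 4
r_3 = 2
h_3 = 3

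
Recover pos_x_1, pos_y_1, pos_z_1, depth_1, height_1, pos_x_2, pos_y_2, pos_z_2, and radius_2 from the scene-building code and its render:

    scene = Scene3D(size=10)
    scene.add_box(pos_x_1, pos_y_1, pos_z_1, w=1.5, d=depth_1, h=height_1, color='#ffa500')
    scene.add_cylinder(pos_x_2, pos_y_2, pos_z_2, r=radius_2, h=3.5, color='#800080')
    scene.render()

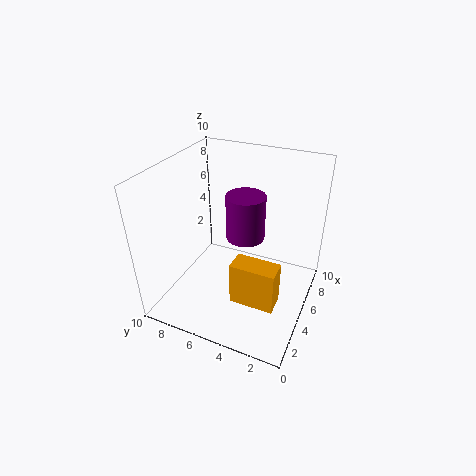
pos_x_1 = 2.5
pos_y_1 = 1.5
pos_z_1 = 1.5
depth_1 = 3
height_1 = 3
pos_x_2 = 7.5
pos_y_2 = 5.5
pos_z_2 = 3.5
radius_2 = 1.5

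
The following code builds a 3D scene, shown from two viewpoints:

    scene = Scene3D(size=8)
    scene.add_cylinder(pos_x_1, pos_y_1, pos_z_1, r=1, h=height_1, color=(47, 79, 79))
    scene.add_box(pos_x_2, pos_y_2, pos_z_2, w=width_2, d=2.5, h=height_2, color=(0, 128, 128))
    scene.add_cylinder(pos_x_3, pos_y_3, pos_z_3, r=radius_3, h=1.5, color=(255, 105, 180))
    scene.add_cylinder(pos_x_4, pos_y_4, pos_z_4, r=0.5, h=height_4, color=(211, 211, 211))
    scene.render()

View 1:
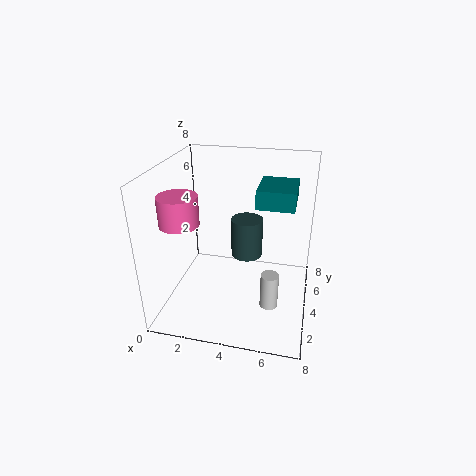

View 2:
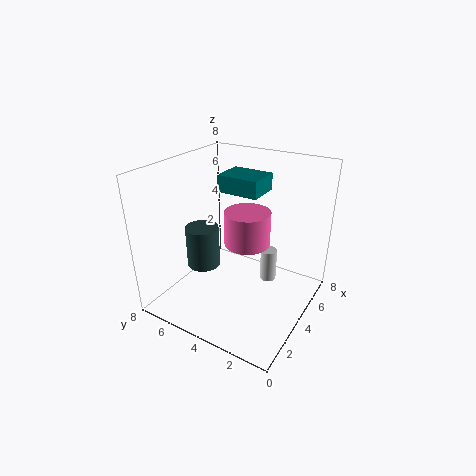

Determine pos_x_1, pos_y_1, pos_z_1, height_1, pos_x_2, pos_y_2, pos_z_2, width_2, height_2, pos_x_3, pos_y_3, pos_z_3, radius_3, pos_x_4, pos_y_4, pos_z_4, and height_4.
pos_x_1 = 4, pos_y_1 = 6.5, pos_z_1 = 1.5, height_1 = 2.5, pos_x_2 = 5, pos_y_2 = 3.5, pos_z_2 = 6, width_2 = 2, height_2 = 1, pos_x_3 = 1.5, pos_y_3 = 2, pos_z_3 = 5.5, radius_3 = 1, pos_x_4 = 6, pos_y_4 = 3, pos_z_4 = 0.5, height_4 = 2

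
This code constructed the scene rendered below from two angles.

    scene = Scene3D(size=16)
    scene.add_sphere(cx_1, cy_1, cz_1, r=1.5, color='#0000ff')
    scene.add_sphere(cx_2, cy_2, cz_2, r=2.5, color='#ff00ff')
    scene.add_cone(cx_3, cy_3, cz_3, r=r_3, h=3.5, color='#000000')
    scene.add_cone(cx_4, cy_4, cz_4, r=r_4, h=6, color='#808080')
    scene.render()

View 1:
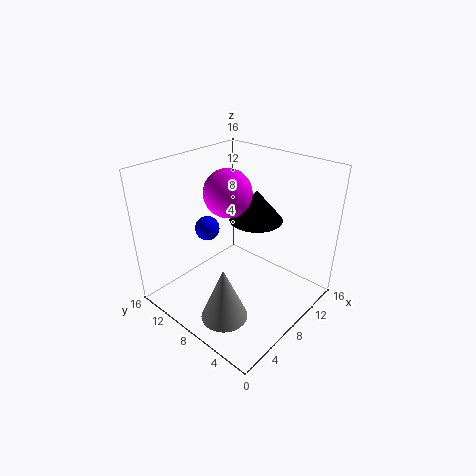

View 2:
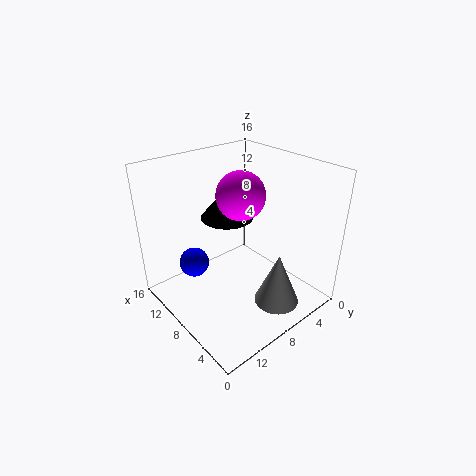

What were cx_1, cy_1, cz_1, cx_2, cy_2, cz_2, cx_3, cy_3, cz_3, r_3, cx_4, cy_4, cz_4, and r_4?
cx_1 = 8.5
cy_1 = 13.5
cz_1 = 7
cx_2 = 7
cy_2 = 8.5
cz_2 = 13.5
cx_3 = 10.5
cy_3 = 7.5
cz_3 = 9.5
r_3 = 3
cx_4 = 3.5
cy_4 = 6
cz_4 = 1
r_4 = 2.5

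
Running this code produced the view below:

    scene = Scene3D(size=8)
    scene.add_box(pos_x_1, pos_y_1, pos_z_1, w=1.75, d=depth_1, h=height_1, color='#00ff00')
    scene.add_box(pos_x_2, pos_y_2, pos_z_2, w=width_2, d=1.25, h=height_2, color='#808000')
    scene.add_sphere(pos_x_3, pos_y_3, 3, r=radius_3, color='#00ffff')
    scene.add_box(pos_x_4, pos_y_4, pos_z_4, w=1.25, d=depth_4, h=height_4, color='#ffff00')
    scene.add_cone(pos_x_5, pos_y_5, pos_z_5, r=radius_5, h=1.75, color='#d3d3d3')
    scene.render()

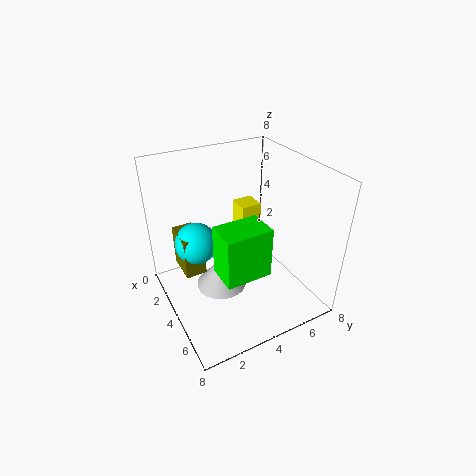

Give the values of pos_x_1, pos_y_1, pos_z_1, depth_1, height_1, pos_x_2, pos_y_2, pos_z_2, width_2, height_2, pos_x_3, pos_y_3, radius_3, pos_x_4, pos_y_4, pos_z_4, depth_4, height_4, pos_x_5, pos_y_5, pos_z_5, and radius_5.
pos_x_1 = 4.5; pos_y_1 = 2.25; pos_z_1 = 2.75; depth_1 = 2.5; height_1 = 2.75; pos_x_2 = 0.75; pos_y_2 = 1.25; pos_z_2 = 1.25; width_2 = 2; height_2 = 2.5; pos_x_3 = 2; pos_y_3 = 2.25; radius_3 = 1.25; pos_x_4 = 1.5; pos_y_4 = 5; pos_z_4 = 3; depth_4 = 1.25; height_4 = 2; pos_x_5 = 3.25; pos_y_5 = 3.25; pos_z_5 = 0.5; radius_5 = 1.5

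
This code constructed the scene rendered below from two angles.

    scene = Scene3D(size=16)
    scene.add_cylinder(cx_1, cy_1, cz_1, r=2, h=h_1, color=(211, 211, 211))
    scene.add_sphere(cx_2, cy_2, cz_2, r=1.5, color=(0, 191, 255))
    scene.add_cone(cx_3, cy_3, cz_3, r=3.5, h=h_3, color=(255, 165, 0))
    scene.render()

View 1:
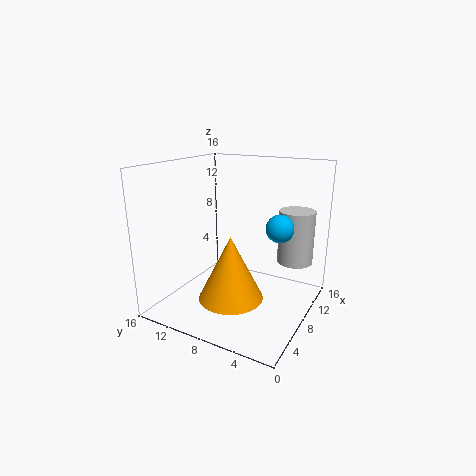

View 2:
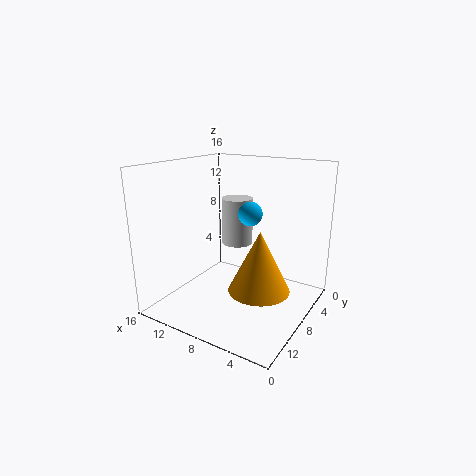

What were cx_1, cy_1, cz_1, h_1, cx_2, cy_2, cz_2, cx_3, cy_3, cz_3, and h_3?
cx_1 = 11.5
cy_1 = 2.5
cz_1 = 5
h_1 = 6
cx_2 = 9
cy_2 = 3.5
cz_2 = 9.5
cx_3 = 5.5
cy_3 = 7.5
cz_3 = 2
h_3 = 7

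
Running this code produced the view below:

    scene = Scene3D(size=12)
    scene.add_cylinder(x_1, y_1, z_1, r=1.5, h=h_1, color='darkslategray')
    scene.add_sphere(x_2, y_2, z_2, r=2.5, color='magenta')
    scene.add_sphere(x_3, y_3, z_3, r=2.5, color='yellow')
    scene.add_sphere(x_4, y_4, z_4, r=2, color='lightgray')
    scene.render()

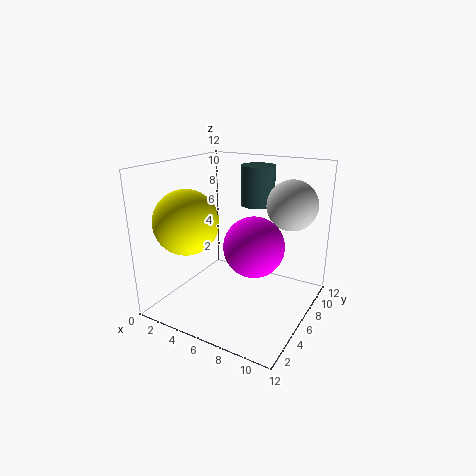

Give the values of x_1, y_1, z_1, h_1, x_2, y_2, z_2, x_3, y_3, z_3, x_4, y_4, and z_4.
x_1 = 6
y_1 = 9.5
z_1 = 8
h_1 = 3.5
x_2 = 7.5
y_2 = 6
z_2 = 5.5
x_3 = 3.5
y_3 = 2.5
z_3 = 8
x_4 = 10
y_4 = 7.5
z_4 = 9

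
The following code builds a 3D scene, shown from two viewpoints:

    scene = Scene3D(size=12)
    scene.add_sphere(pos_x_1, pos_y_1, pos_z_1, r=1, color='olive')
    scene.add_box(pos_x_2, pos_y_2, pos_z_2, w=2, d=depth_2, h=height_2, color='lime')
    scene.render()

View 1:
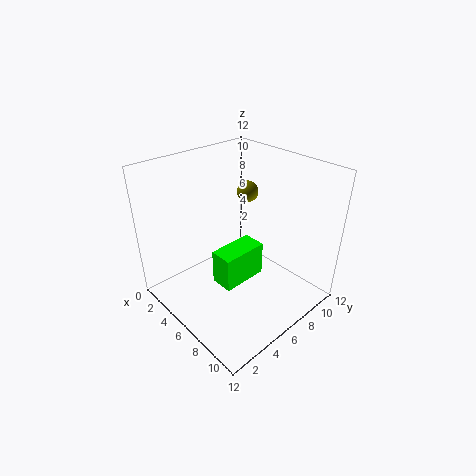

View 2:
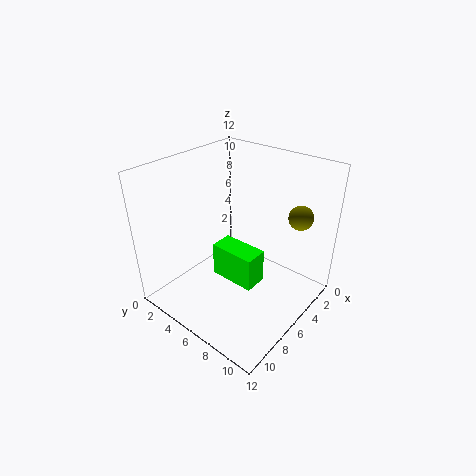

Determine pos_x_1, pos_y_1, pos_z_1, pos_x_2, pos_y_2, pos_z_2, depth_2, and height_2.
pos_x_1 = 3, pos_y_1 = 10, pos_z_1 = 8, pos_x_2 = 5, pos_y_2 = 4, pos_z_2 = 2, depth_2 = 4, height_2 = 3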